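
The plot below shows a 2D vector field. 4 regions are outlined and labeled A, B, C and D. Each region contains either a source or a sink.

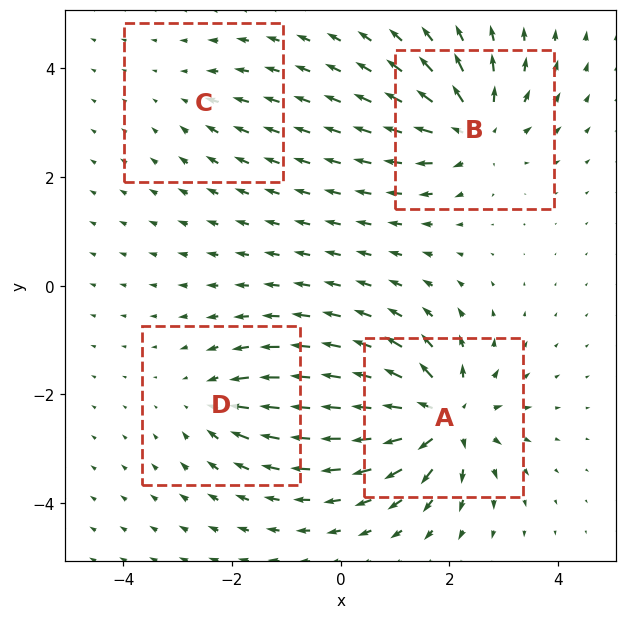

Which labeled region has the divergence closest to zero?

C

Divergence at each region's feature centre — A: about +8, B: about +7, C: about -2, D: about -4. Region C is closest to zero.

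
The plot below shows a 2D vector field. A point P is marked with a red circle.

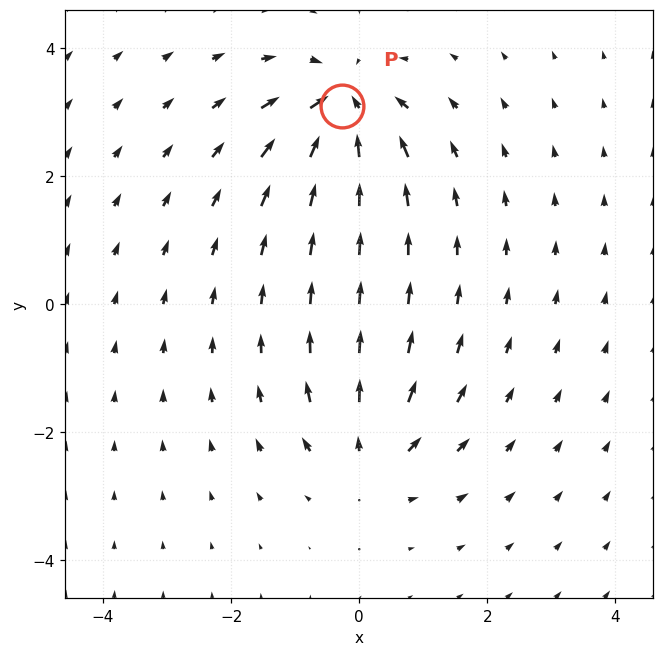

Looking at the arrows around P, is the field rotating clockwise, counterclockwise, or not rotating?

not rotating

Near P at (-0.3, 3.1) the arrows show no circulation. The curl there is ≈0.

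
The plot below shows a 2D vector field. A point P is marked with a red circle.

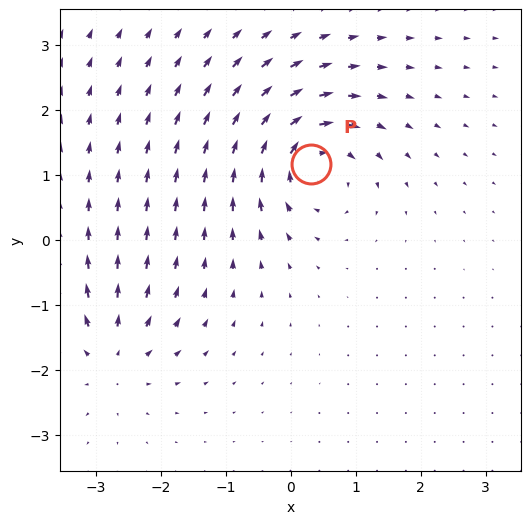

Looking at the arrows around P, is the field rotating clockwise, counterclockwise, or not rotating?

Near P at (0.3, 1.2) the arrows circulate clockwise. The curl (z-component) there is about -5; negative curl means clockwise rotation.

clockwise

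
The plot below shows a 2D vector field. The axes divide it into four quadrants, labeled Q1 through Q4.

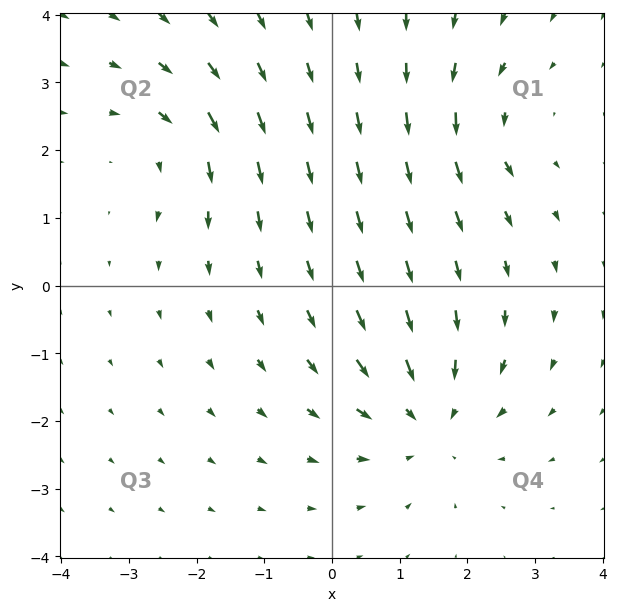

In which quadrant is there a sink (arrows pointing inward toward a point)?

The sink sits at approximately (1.4, -2.0), which lies in quadrant Q4. The divergence there is about -4, negative as expected for a sink.

Q4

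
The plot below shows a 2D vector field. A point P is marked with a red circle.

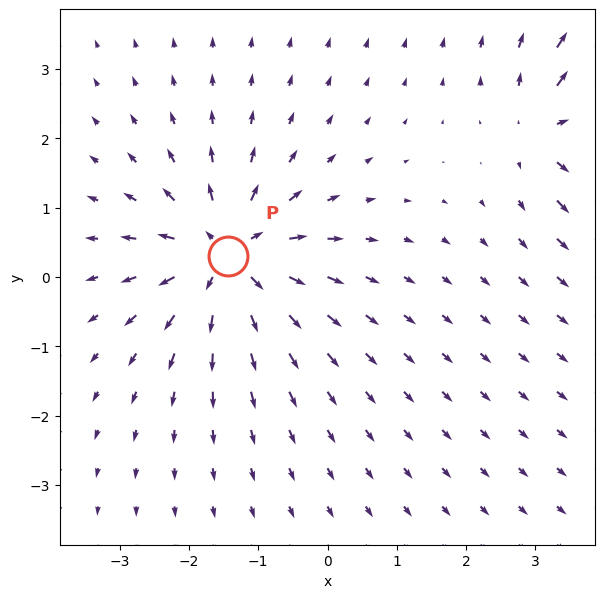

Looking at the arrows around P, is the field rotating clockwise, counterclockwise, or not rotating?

Near P at (-1.4, 0.3) the arrows show no circulation. The curl there is ≈0.

not rotating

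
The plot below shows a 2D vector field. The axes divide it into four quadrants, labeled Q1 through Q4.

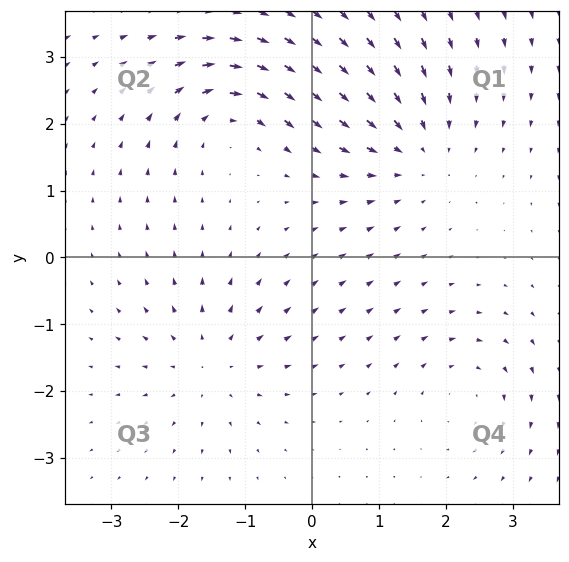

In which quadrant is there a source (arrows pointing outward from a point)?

The source sits at approximately (-1.5, -1.6), which lies in quadrant Q3. The divergence there is about +3, positive as expected for a source.

Q3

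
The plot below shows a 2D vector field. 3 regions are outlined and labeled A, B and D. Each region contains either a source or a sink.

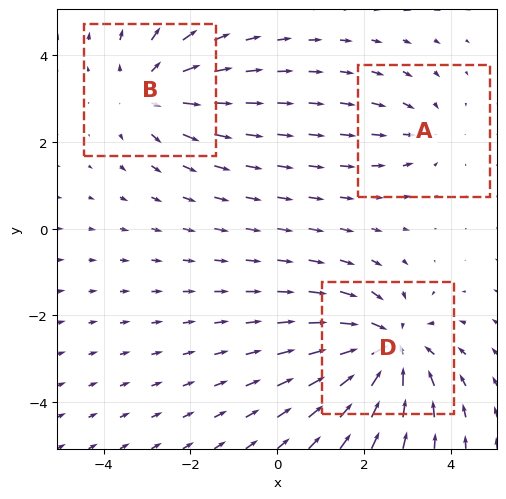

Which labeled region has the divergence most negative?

Divergence at each region's feature centre — A: about -2, B: about +3, D: about -4. Region D is most negative.

D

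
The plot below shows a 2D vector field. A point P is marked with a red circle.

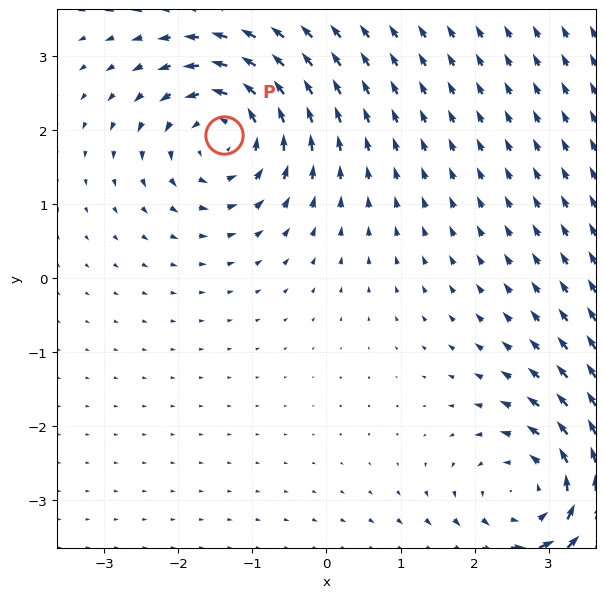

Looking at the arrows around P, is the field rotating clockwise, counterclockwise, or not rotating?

Near P at (-1.4, 1.9) the arrows circulate counterclockwise. The curl (z-component) there is about +4; positive curl means counterclockwise rotation.

counterclockwise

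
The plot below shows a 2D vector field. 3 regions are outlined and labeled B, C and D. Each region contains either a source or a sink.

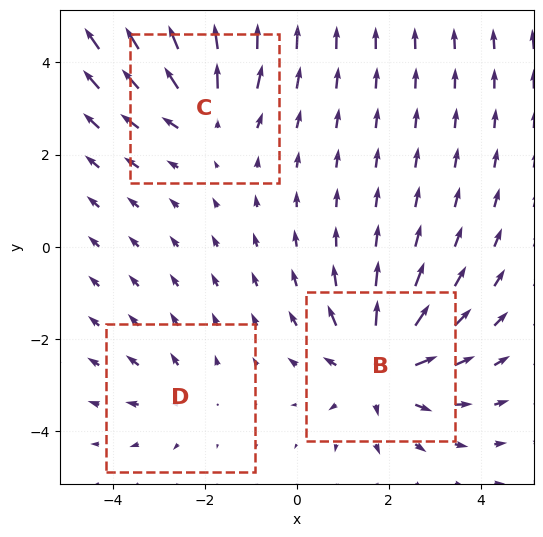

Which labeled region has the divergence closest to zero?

D

Divergence at each region's feature centre — B: about +4, C: about +3, D: about +2. Region D is closest to zero.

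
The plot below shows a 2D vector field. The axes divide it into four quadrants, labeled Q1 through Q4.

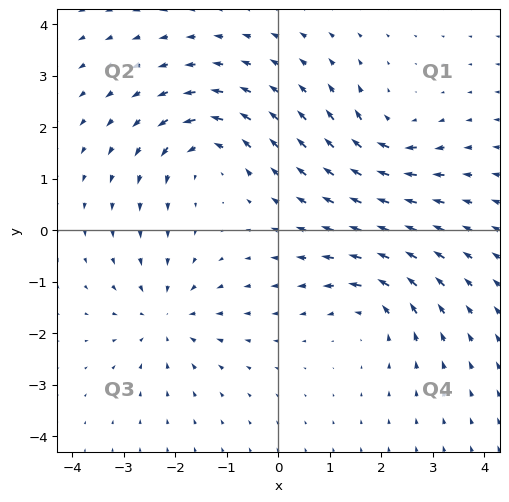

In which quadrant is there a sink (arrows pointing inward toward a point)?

The sink sits at approximately (-2.2, -1.7), which lies in quadrant Q3. The divergence there is about -4, negative as expected for a sink.

Q3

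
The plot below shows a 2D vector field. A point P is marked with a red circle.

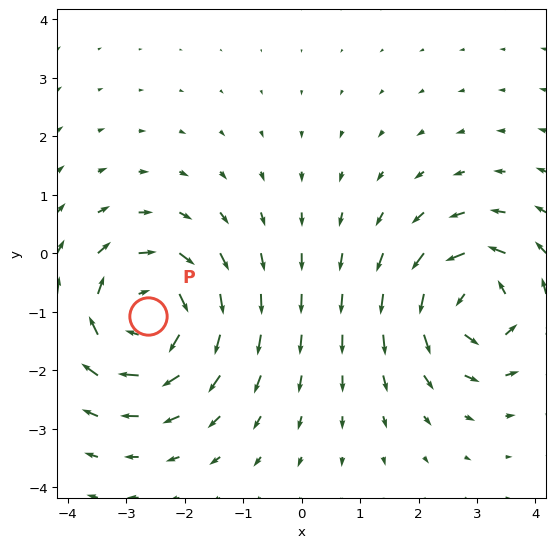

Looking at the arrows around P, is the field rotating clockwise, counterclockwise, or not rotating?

Near P at (-2.6, -1.1) the arrows circulate clockwise. The curl (z-component) there is about -5; negative curl means clockwise rotation.

clockwise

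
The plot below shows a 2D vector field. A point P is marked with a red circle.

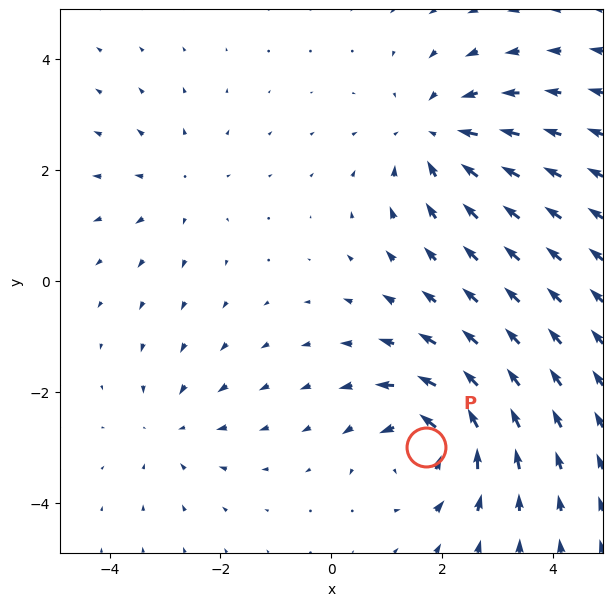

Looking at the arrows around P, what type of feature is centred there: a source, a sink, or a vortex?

vortex

At P (1.7, -3.0) the arrows circulate counterclockwise. Divergence ≈0, curl about +6 — near-zero divergence with nonzero curl is a vortex.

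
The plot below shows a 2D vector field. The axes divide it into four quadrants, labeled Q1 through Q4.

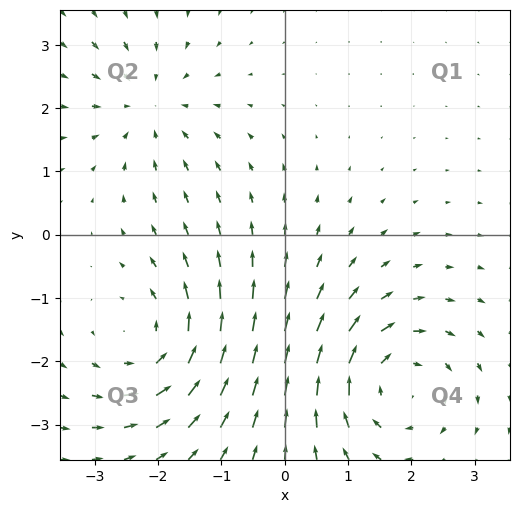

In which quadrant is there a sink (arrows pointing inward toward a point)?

The sink sits at approximately (-2.1, 2.0), which lies in quadrant Q2. The divergence there is about -3, negative as expected for a sink.

Q2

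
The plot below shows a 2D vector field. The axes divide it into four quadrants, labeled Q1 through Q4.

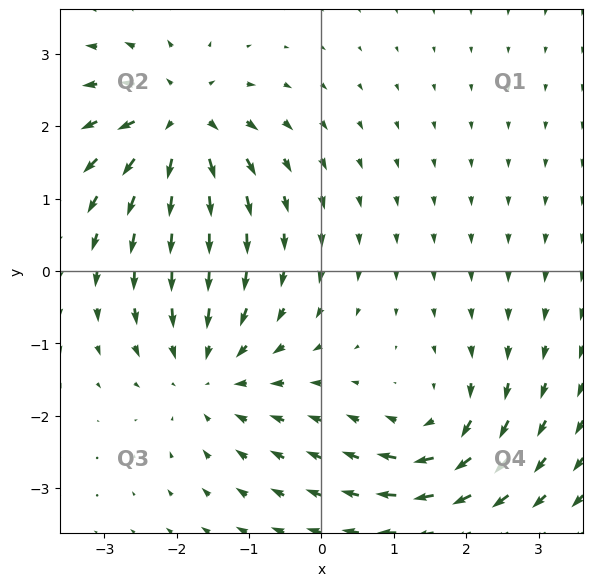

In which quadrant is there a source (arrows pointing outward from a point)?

Q2

The source sits at approximately (-2.0, 2.1), which lies in quadrant Q2. The divergence there is about +7, positive as expected for a source.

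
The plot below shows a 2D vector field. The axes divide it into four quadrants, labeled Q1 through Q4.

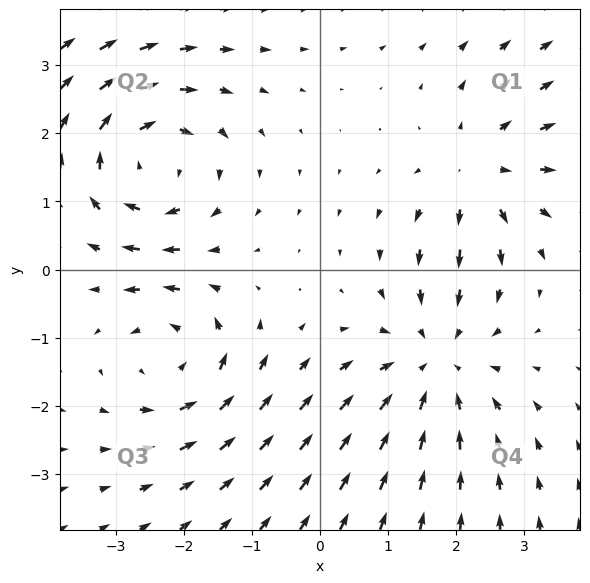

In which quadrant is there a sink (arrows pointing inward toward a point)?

Q4

The sink sits at approximately (1.7, -1.4), which lies in quadrant Q4. The divergence there is about -3, negative as expected for a sink.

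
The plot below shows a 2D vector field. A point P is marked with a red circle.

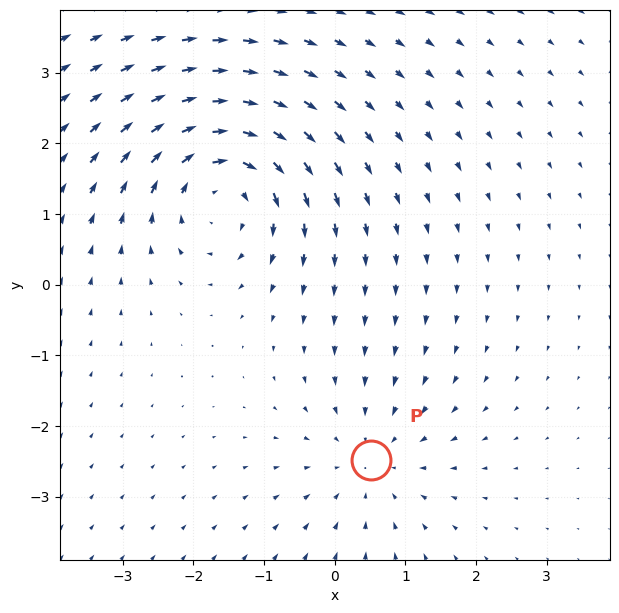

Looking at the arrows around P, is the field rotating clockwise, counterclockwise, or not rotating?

Near P at (0.5, -2.5) the arrows show no circulation. The curl there is ≈0.

not rotating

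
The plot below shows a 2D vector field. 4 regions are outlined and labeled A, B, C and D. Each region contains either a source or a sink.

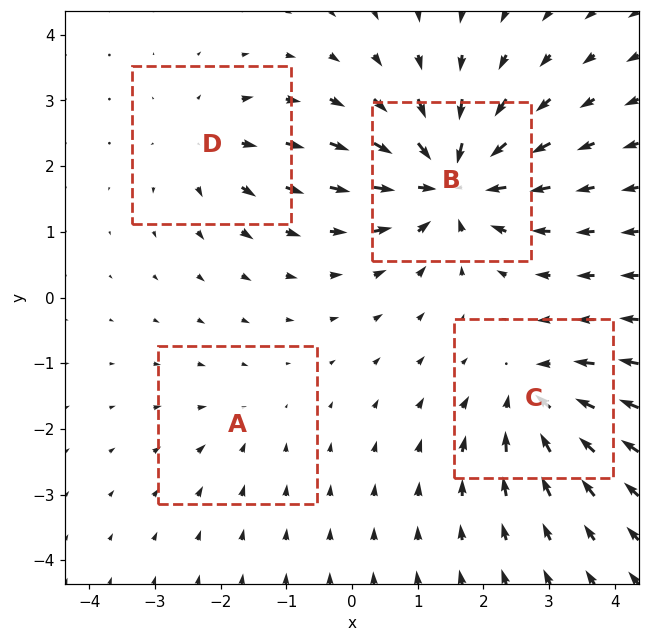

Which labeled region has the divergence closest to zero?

A

Divergence at each region's feature centre — A: about -2, B: about -9, C: about -6, D: about +4. Region A is closest to zero.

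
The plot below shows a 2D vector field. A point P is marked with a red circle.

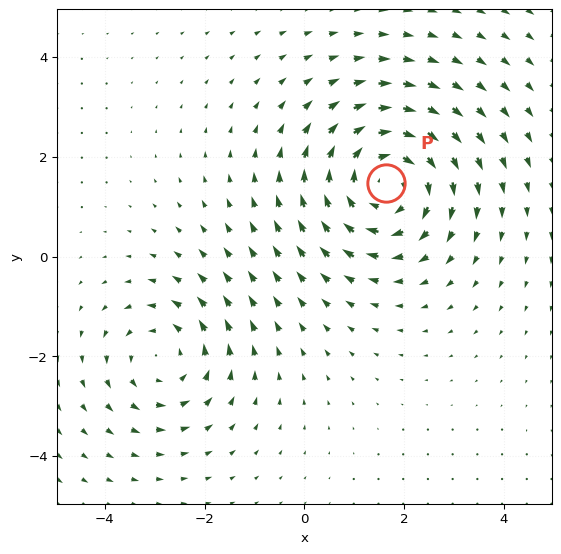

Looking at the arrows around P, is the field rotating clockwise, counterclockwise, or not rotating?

Near P at (1.6, 1.5) the arrows circulate clockwise. The curl (z-component) there is about -4; negative curl means clockwise rotation.

clockwise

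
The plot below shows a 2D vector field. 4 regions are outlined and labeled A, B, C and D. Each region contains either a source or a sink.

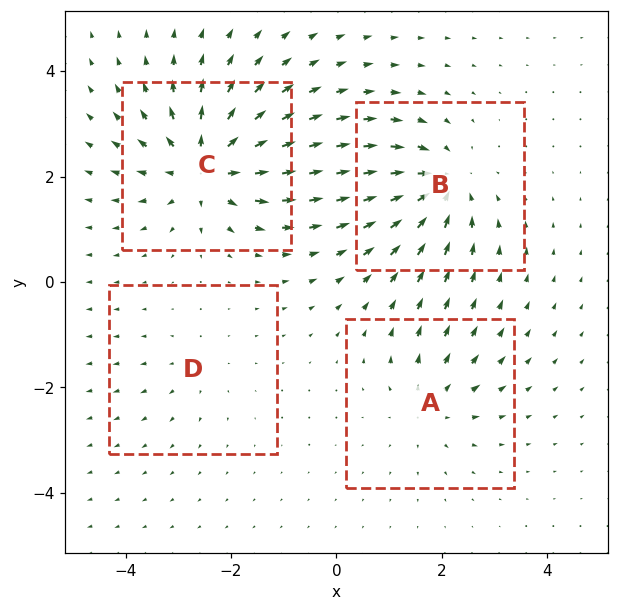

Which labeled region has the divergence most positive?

C

Divergence at each region's feature centre — A: about +4, B: about -6, C: about +7, D: about +2. Region C is most positive.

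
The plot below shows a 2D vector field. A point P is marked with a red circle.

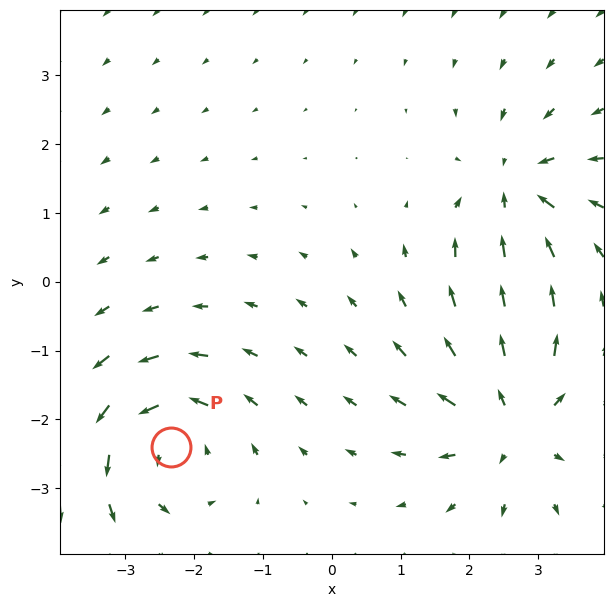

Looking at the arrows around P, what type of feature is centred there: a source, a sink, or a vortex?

At P (-2.3, -2.4) the arrows circulate counterclockwise. Divergence ≈0, curl about +6 — near-zero divergence with nonzero curl is a vortex.

vortex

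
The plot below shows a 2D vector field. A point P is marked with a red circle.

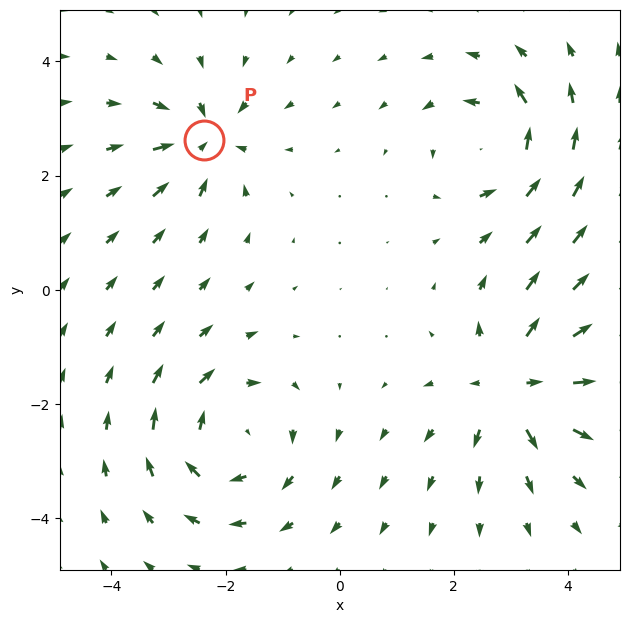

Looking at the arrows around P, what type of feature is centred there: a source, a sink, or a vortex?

At P (-2.4, 2.6) the arrows converge inward. Divergence about -5, curl ≈0 — negative divergence with near-zero curl is a sink.

sink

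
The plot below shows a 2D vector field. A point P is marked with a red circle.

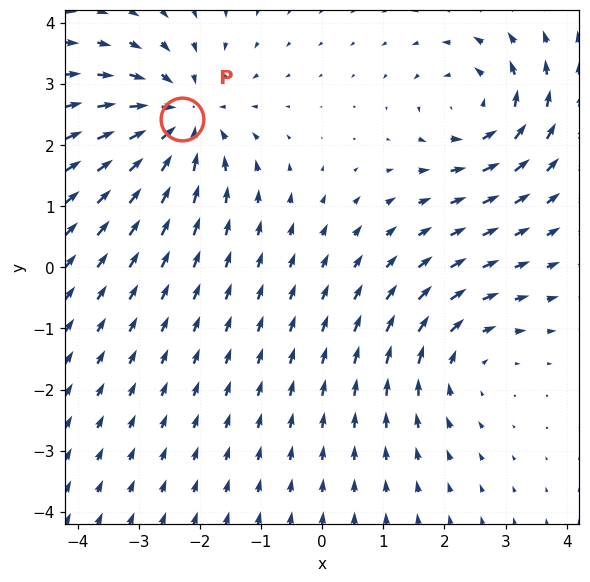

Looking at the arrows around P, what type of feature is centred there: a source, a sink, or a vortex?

At P (-2.3, 2.4) the arrows converge inward. Divergence about -4, curl ≈0 — negative divergence with near-zero curl is a sink.

sink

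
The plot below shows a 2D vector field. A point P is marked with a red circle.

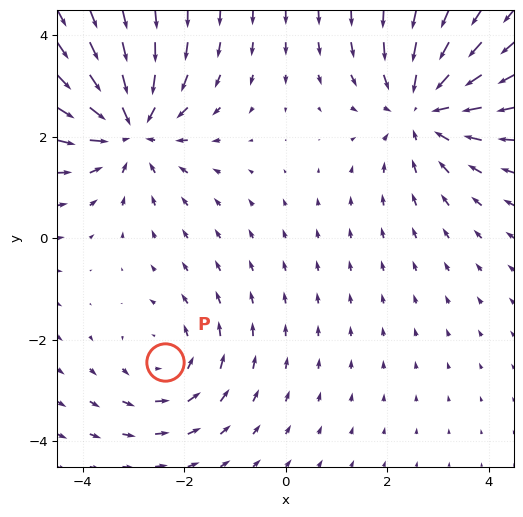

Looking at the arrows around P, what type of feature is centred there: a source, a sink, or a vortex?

At P (-2.4, -2.4) the arrows circulate counterclockwise. Divergence ≈0, curl about +3 — near-zero divergence with nonzero curl is a vortex.

vortex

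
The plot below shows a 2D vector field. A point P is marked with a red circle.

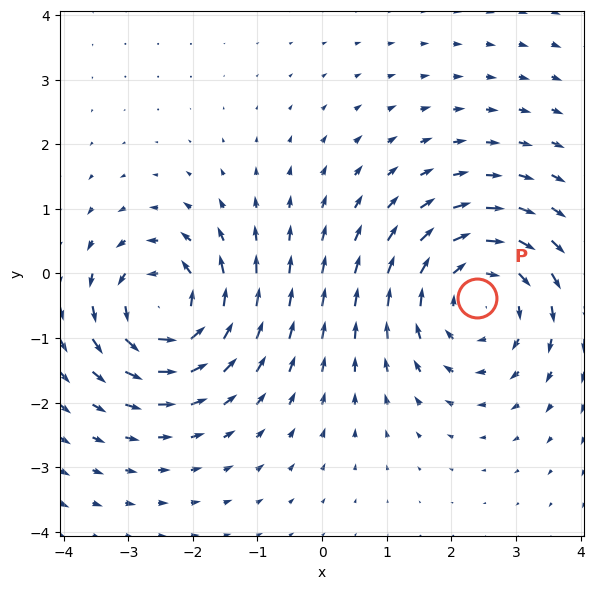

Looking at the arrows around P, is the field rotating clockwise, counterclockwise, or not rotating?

clockwise

Near P at (2.4, -0.4) the arrows circulate clockwise. The curl (z-component) there is about -3; negative curl means clockwise rotation.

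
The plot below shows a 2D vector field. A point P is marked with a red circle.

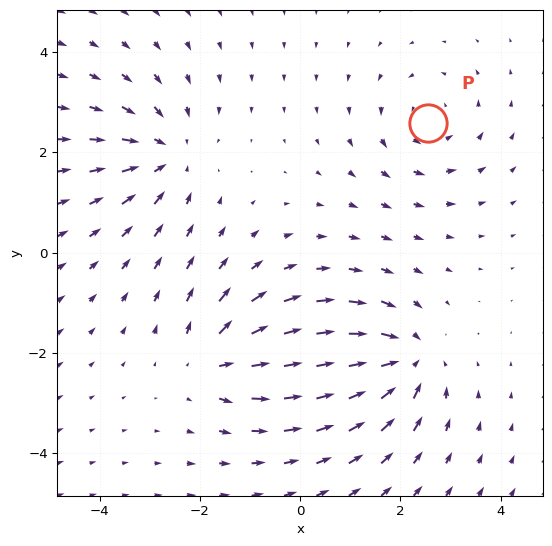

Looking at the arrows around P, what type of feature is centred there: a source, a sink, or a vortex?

vortex

At P (2.5, 2.6) the arrows circulate counterclockwise. Divergence ≈0, curl about +3 — near-zero divergence with nonzero curl is a vortex.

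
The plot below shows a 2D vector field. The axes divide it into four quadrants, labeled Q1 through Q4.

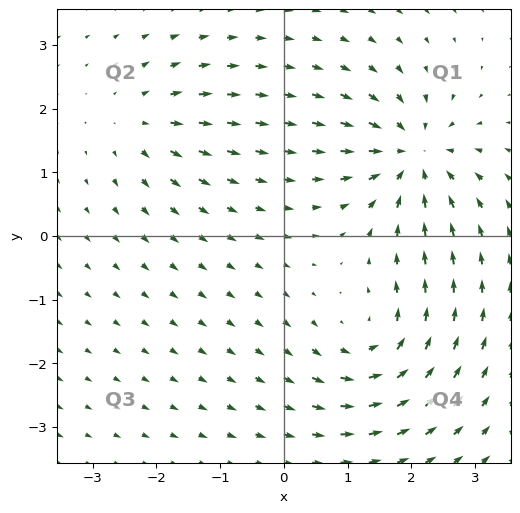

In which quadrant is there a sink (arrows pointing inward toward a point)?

The sink sits at approximately (2.0, 1.3), which lies in quadrant Q1. The divergence there is about -7, negative as expected for a sink.

Q1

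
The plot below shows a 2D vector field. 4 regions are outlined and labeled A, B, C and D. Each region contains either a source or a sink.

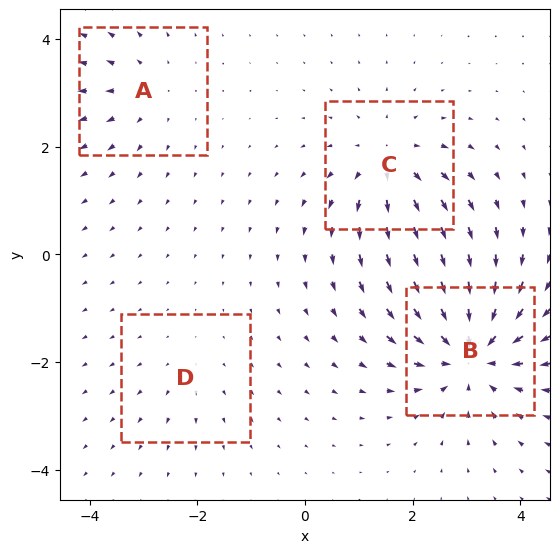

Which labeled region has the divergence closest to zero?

D

Divergence at each region's feature centre — A: about +3, B: about -7, C: about +5, D: about +2. Region D is closest to zero.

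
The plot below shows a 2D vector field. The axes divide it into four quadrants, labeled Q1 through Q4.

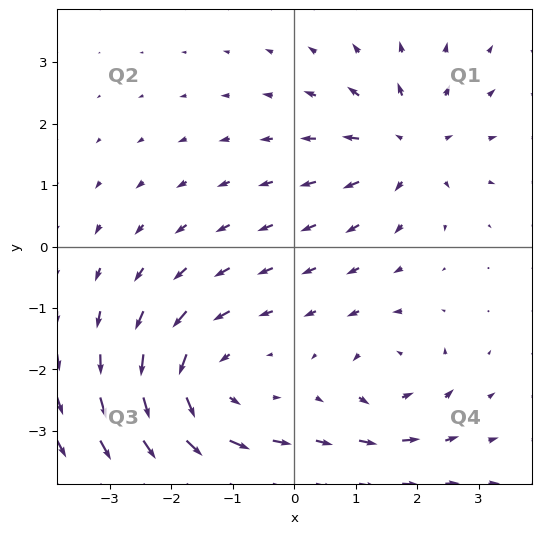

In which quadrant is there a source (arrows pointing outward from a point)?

The source sits at approximately (1.9, 1.6), which lies in quadrant Q1. The divergence there is about +4, positive as expected for a source.

Q1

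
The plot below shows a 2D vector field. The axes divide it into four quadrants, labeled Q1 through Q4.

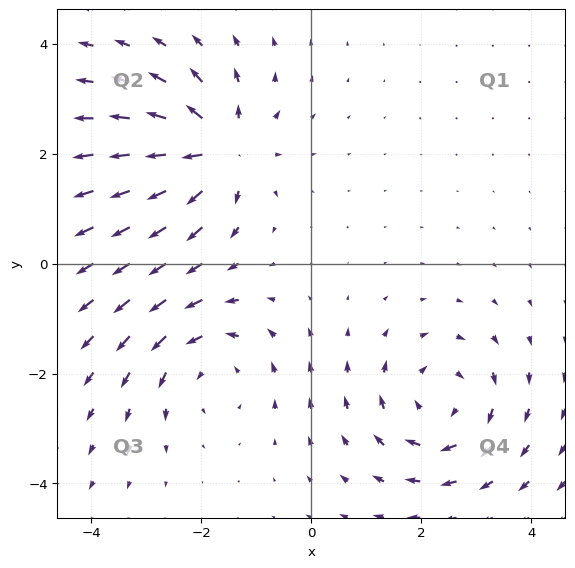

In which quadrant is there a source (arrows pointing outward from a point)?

The source sits at approximately (-1.7, 2.1), which lies in quadrant Q2. The divergence there is about +6, positive as expected for a source.

Q2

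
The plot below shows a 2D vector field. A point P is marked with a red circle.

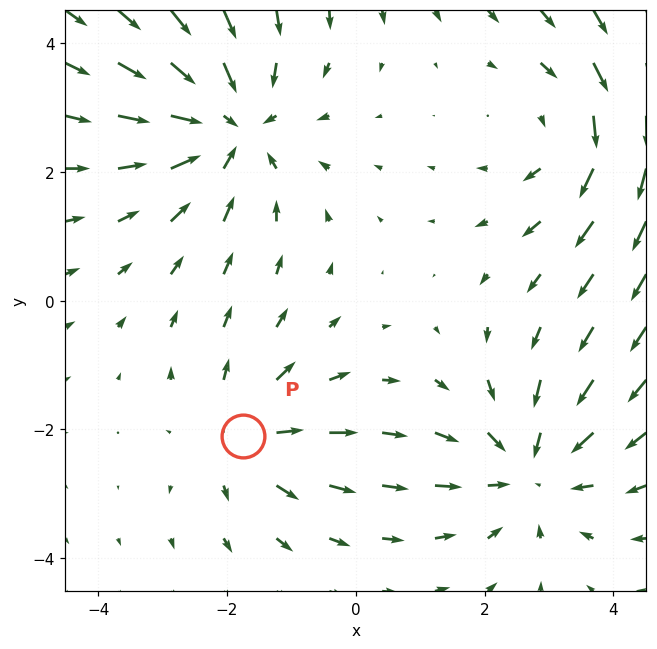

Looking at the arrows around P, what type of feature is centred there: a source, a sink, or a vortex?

At P (-1.7, -2.1) the arrows spread outward. Divergence about +3, curl ≈0 — positive divergence with near-zero curl is a source.

source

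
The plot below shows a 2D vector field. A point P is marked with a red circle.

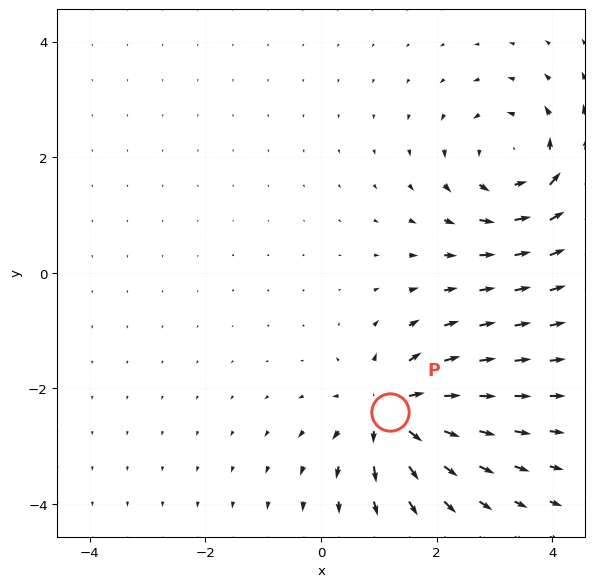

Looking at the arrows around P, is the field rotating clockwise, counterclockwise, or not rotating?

Near P at (1.2, -2.4) the arrows show no circulation. The curl there is ≈0.

not rotating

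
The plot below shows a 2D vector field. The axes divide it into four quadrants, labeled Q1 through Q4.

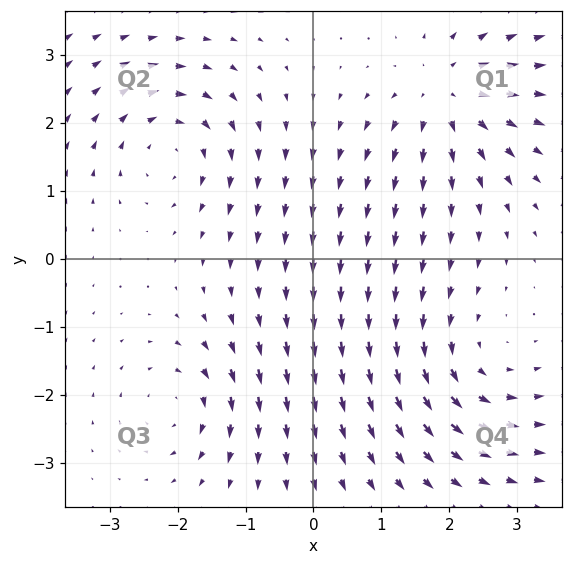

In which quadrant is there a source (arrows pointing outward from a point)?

Q1

The source sits at approximately (2.0, 2.4), which lies in quadrant Q1. The divergence there is about +4, positive as expected for a source.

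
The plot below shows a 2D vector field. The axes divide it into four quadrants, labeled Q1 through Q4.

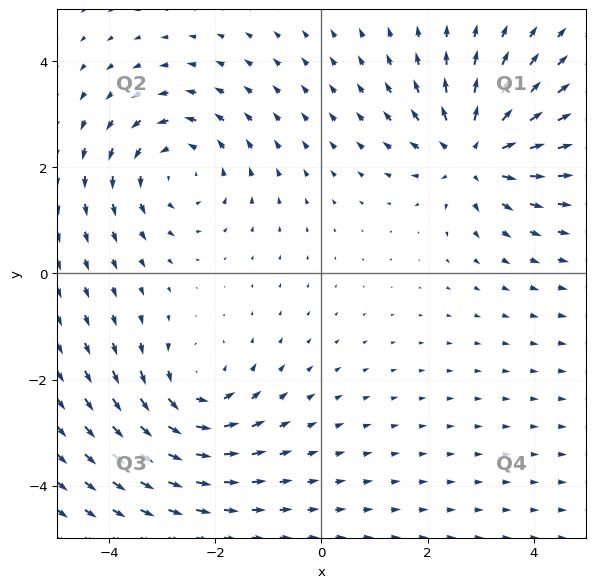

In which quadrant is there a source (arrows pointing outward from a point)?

Q1

The source sits at approximately (2.9, 2.3), which lies in quadrant Q1. The divergence there is about +5, positive as expected for a source.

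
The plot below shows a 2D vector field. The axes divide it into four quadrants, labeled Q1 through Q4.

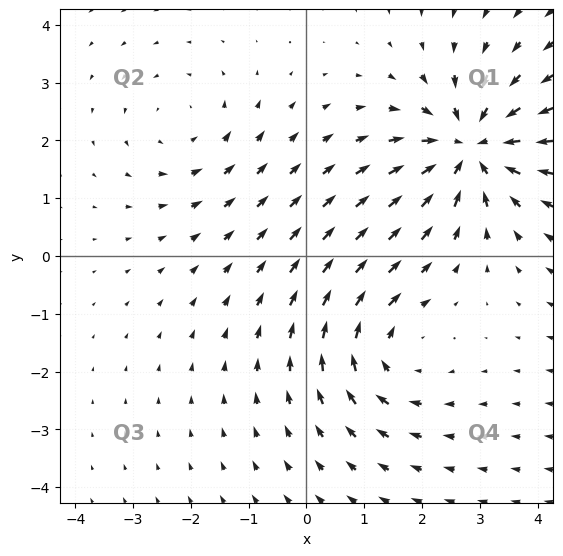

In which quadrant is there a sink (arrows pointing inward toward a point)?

The sink sits at approximately (2.8, 1.9), which lies in quadrant Q1. The divergence there is about -5, negative as expected for a sink.

Q1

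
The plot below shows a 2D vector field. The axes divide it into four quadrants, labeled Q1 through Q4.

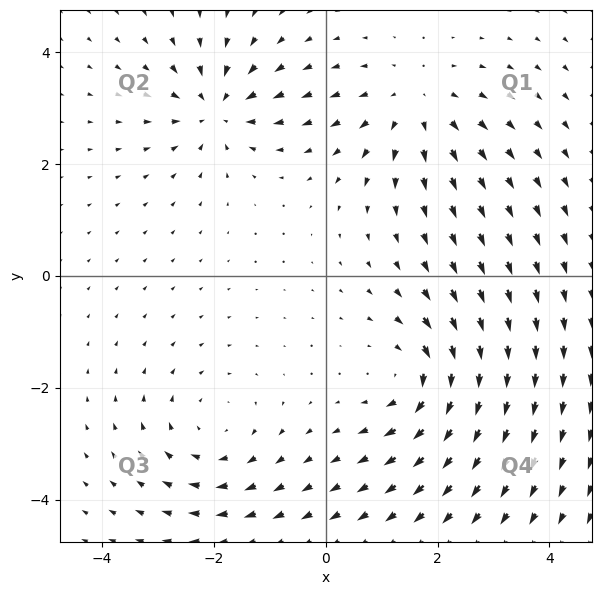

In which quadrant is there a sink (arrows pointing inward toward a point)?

The sink sits at approximately (-1.9, 3.0), which lies in quadrant Q2. The divergence there is about -5, negative as expected for a sink.

Q2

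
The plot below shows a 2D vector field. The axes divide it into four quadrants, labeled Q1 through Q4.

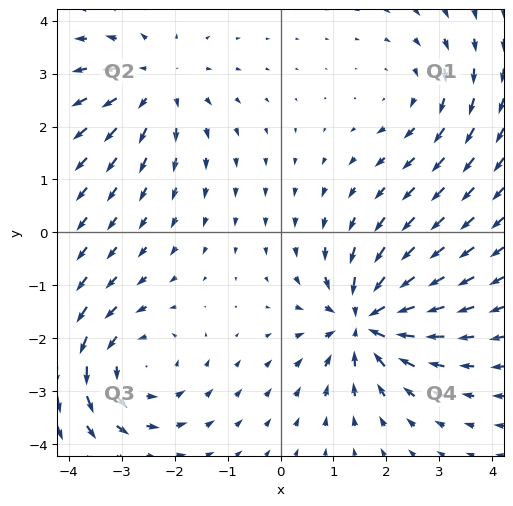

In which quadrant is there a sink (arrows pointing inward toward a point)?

Q4

The sink sits at approximately (1.6, -1.7), which lies in quadrant Q4. The divergence there is about -6, negative as expected for a sink.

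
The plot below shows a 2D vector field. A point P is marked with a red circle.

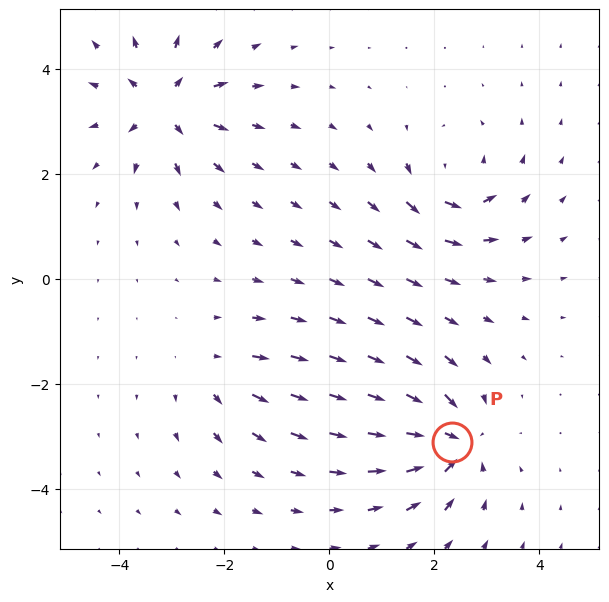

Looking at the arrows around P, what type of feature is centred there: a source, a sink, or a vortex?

At P (2.3, -3.1) the arrows converge inward. Divergence about -7, curl ≈0 — negative divergence with near-zero curl is a sink.

sink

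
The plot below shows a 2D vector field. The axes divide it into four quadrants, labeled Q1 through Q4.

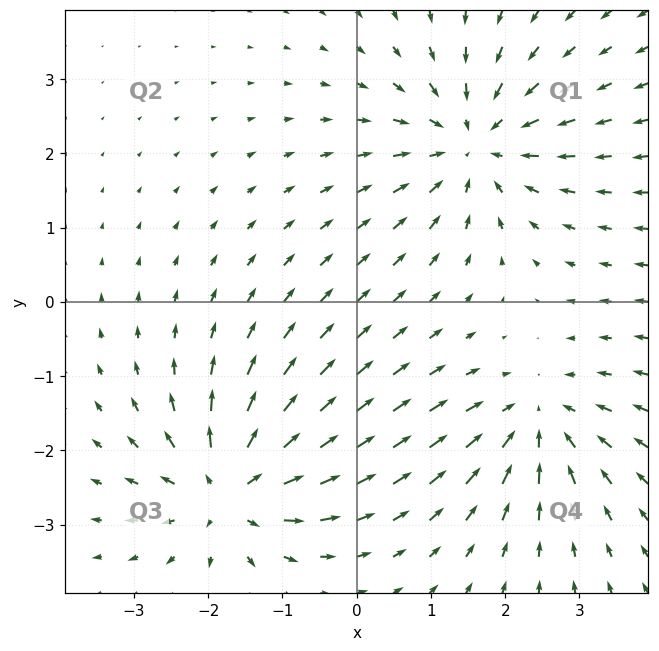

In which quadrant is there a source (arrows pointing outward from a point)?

The source sits at approximately (-1.7, -2.5), which lies in quadrant Q3. The divergence there is about +5, positive as expected for a source.

Q3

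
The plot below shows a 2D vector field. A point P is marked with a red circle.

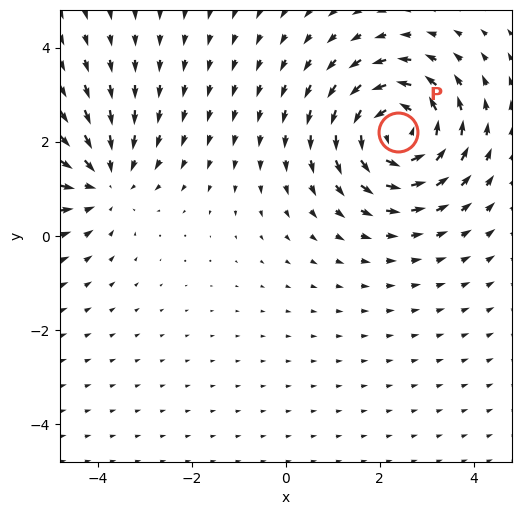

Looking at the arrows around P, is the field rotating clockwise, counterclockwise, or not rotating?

counterclockwise

Near P at (2.4, 2.2) the arrows circulate counterclockwise. The curl (z-component) there is about +5; positive curl means counterclockwise rotation.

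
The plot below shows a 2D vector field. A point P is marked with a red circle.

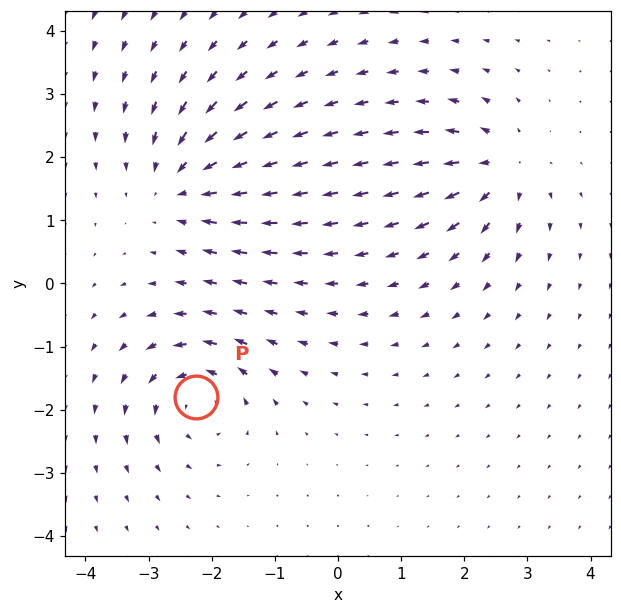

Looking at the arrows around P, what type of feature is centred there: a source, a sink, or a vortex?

At P (-2.2, -1.8) the arrows circulate counterclockwise. Divergence ≈0, curl about +5 — near-zero divergence with nonzero curl is a vortex.

vortex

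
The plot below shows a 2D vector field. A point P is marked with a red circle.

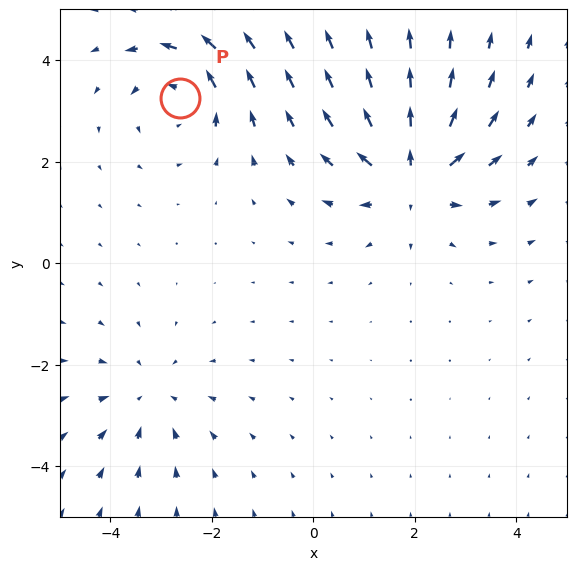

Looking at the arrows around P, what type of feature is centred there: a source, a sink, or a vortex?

At P (-2.6, 3.3) the arrows circulate counterclockwise. Divergence ≈0, curl about +3 — near-zero divergence with nonzero curl is a vortex.

vortex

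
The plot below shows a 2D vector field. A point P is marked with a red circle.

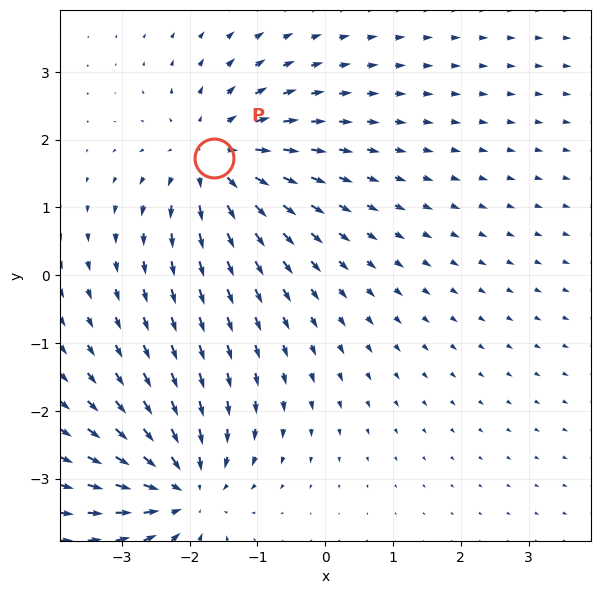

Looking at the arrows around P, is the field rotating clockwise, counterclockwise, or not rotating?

not rotating

Near P at (-1.6, 1.7) the arrows show no circulation. The curl there is ≈0.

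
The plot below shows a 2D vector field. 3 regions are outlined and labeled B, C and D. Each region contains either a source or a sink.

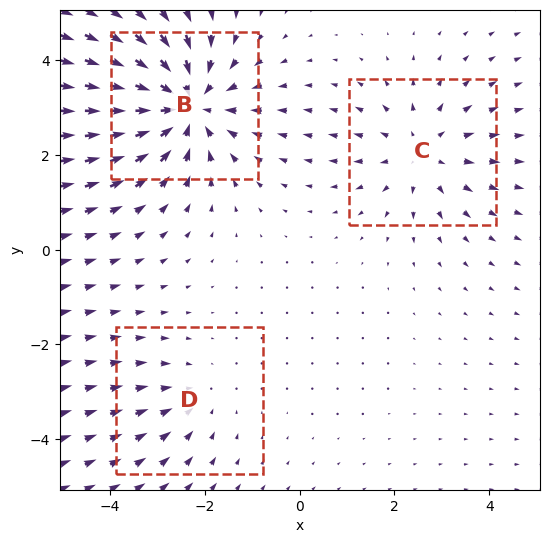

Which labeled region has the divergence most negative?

Divergence at each region's feature centre — B: about -4, C: about +3, D: about -2. Region B is most negative.

B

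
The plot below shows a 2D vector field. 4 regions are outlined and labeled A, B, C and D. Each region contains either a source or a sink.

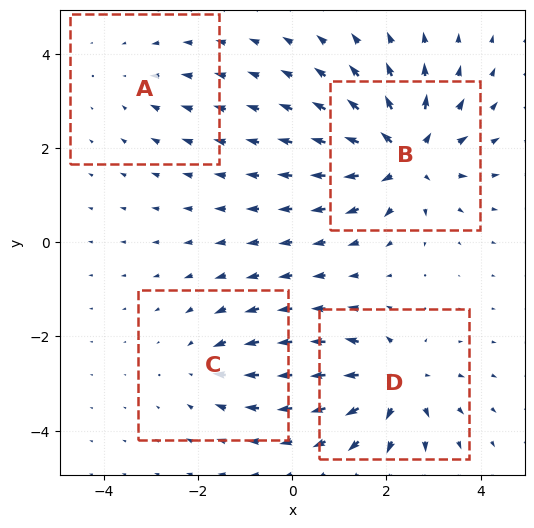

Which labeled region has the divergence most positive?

Divergence at each region's feature centre — A: about -2, B: about +7, C: about -3, D: about +6. Region B is most positive.

B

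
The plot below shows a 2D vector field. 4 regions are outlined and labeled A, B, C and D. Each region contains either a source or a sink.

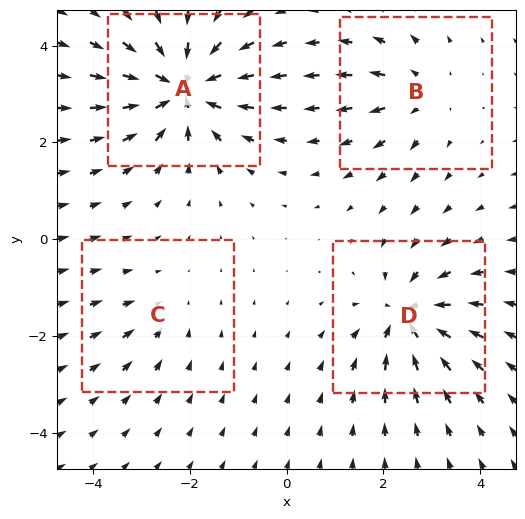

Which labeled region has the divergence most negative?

Divergence at each region's feature centre — A: about -8, B: about +4, C: about -2, D: about -6. Region A is most negative.

A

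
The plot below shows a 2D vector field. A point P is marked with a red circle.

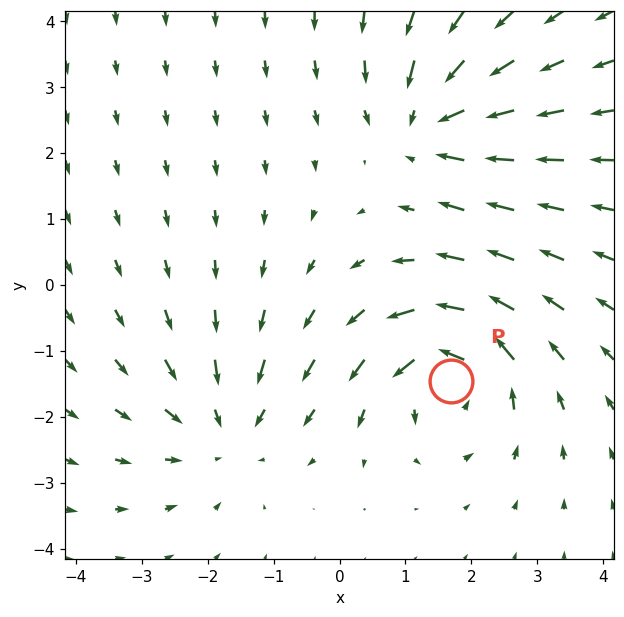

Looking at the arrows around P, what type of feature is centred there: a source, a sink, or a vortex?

At P (1.7, -1.5) the arrows circulate counterclockwise. Divergence ≈0, curl about +6 — near-zero divergence with nonzero curl is a vortex.

vortex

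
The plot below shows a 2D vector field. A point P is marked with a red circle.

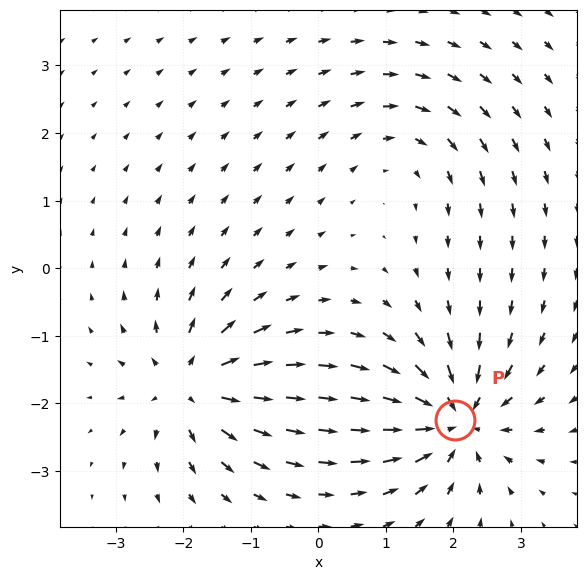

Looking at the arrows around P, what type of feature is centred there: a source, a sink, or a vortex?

sink

At P (2.0, -2.2) the arrows converge inward. Divergence about -7, curl ≈0 — negative divergence with near-zero curl is a sink.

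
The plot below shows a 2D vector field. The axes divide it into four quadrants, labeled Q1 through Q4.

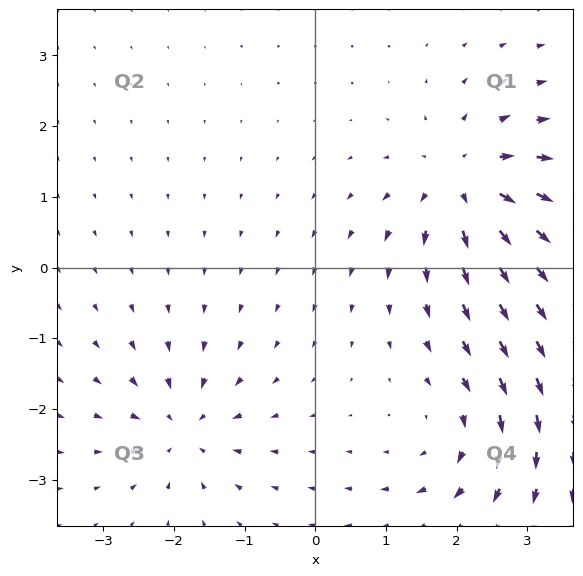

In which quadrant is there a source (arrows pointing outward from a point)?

The source sits at approximately (2.1, 1.2), which lies in quadrant Q1. The divergence there is about +5, positive as expected for a source.

Q1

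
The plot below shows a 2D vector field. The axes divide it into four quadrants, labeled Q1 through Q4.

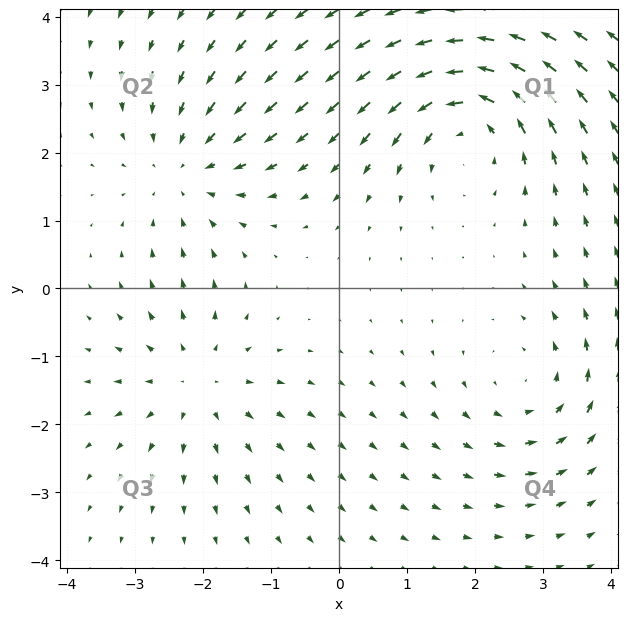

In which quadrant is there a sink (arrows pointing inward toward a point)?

Q2

The sink sits at approximately (-2.2, 1.8), which lies in quadrant Q2. The divergence there is about -3, negative as expected for a sink.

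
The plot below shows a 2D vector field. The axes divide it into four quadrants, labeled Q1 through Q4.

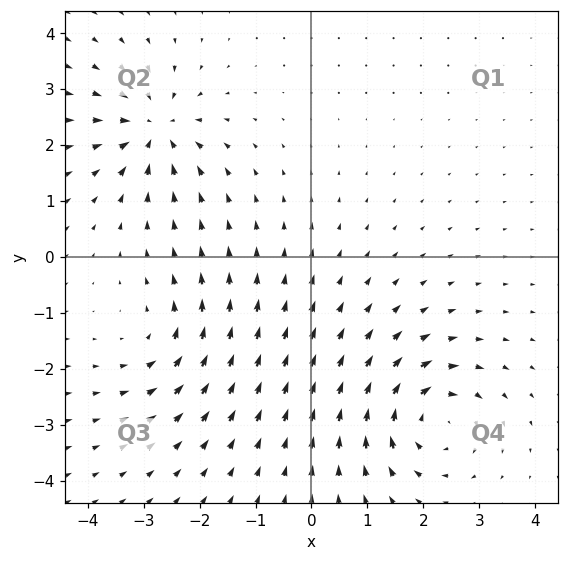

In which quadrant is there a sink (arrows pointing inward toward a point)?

The sink sits at approximately (-2.8, 2.3), which lies in quadrant Q2. The divergence there is about -6, negative as expected for a sink.

Q2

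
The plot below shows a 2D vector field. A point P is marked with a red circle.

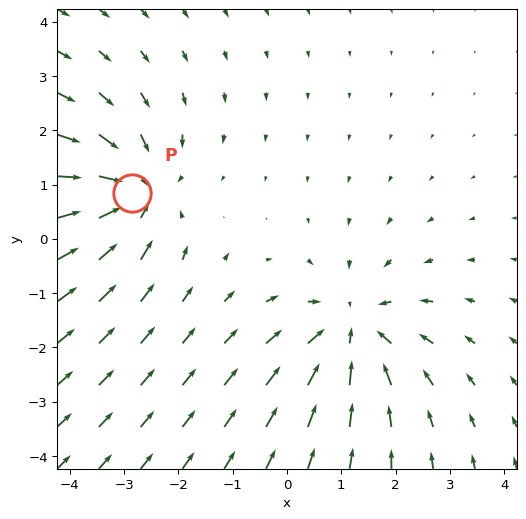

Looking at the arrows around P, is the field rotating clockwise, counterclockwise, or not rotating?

not rotating

Near P at (-2.9, 0.9) the arrows show no circulation. The curl there is ≈0.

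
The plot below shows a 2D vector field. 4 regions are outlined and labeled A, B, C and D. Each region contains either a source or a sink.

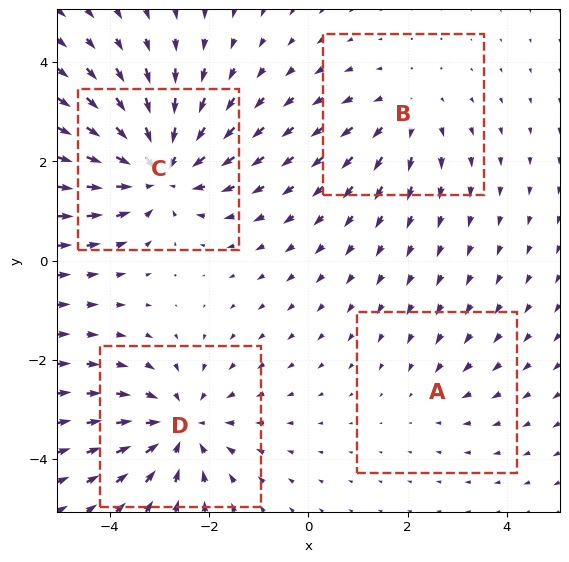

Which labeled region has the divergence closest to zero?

A

Divergence at each region's feature centre — A: about -2, B: about +3, C: about -6, D: about -5. Region A is closest to zero.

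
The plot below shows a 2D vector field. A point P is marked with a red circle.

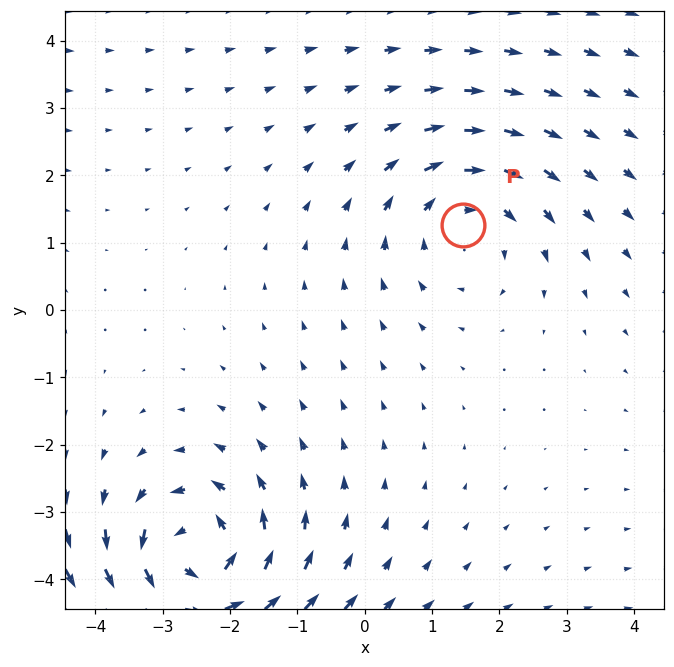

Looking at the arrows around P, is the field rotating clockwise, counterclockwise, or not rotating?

Near P at (1.5, 1.3) the arrows circulate clockwise. The curl (z-component) there is about -2; negative curl means clockwise rotation.

clockwise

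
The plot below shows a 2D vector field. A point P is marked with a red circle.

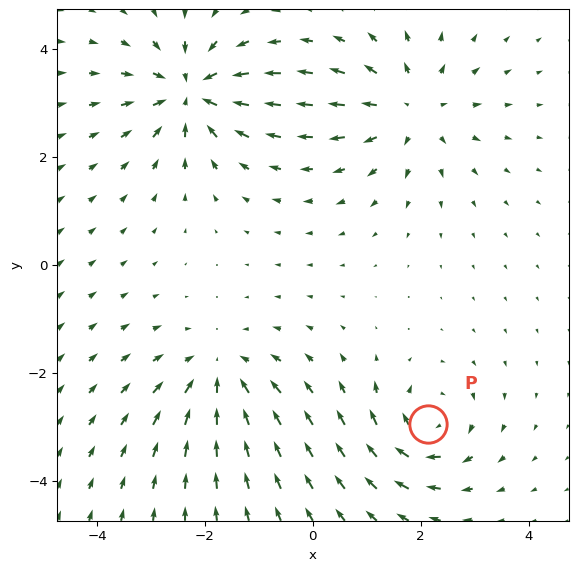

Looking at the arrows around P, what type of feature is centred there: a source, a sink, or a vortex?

vortex

At P (2.1, -3.0) the arrows circulate clockwise. Divergence ≈0, curl about -5 — near-zero divergence with nonzero curl is a vortex.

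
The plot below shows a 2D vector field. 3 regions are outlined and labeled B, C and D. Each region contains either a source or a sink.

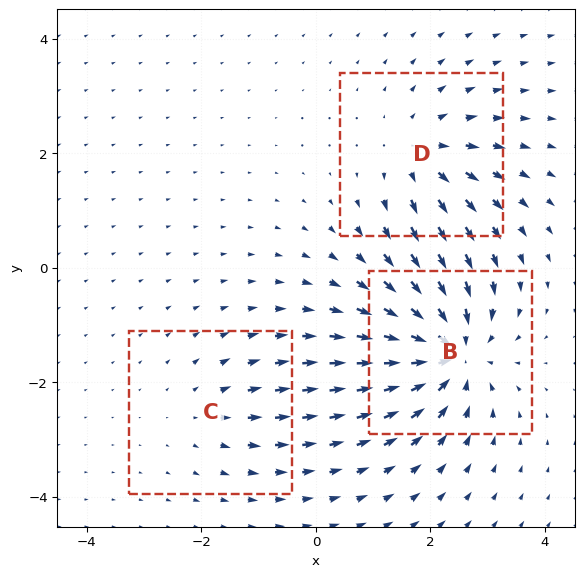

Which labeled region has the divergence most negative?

Divergence at each region's feature centre — B: about -6, C: about +2, D: about +3. Region B is most negative.

B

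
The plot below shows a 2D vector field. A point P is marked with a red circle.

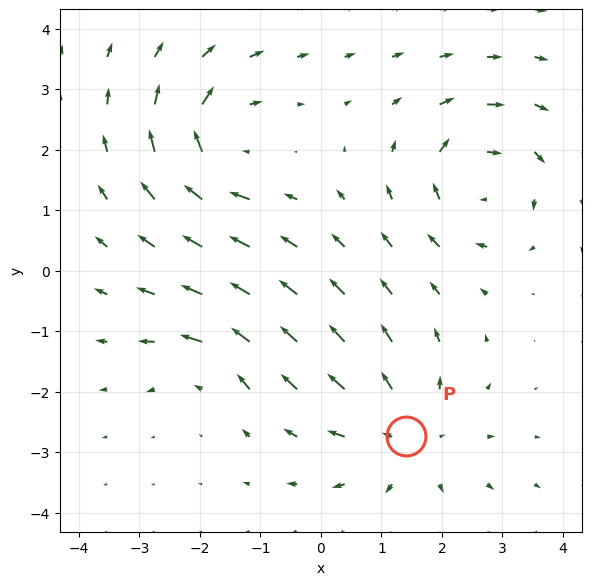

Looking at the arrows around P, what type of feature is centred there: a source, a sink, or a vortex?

source

At P (1.4, -2.7) the arrows spread outward. Divergence about +4, curl ≈0 — positive divergence with near-zero curl is a source.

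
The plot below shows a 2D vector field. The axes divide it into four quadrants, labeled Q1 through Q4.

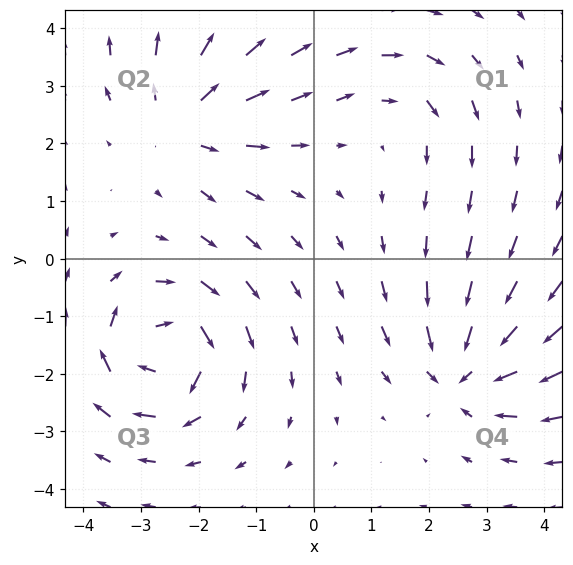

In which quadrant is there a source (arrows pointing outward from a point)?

The source sits at approximately (-2.3, 2.4), which lies in quadrant Q2. The divergence there is about +4, positive as expected for a source.

Q2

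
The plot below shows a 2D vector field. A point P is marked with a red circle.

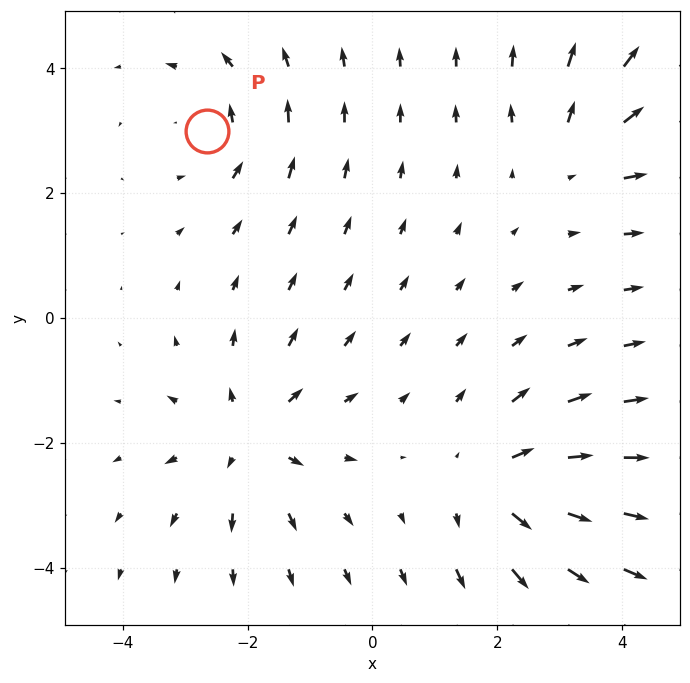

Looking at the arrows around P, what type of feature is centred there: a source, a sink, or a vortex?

At P (-2.7, 3.0) the arrows circulate counterclockwise. Divergence ≈0, curl about +3 — near-zero divergence with nonzero curl is a vortex.

vortex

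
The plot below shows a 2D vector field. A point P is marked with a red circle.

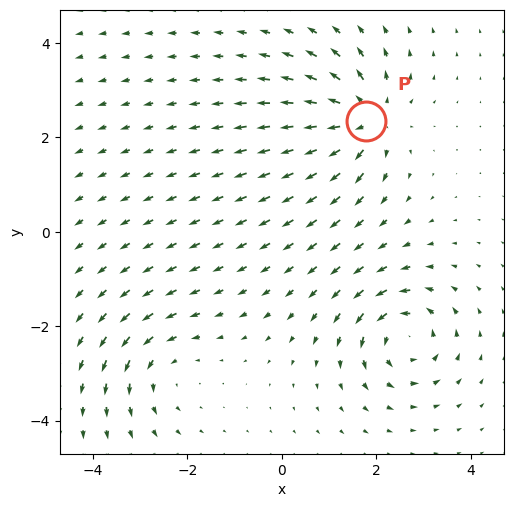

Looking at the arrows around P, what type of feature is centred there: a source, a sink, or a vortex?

source

At P (1.8, 2.4) the arrows spread outward. Divergence about +6, curl ≈0 — positive divergence with near-zero curl is a source.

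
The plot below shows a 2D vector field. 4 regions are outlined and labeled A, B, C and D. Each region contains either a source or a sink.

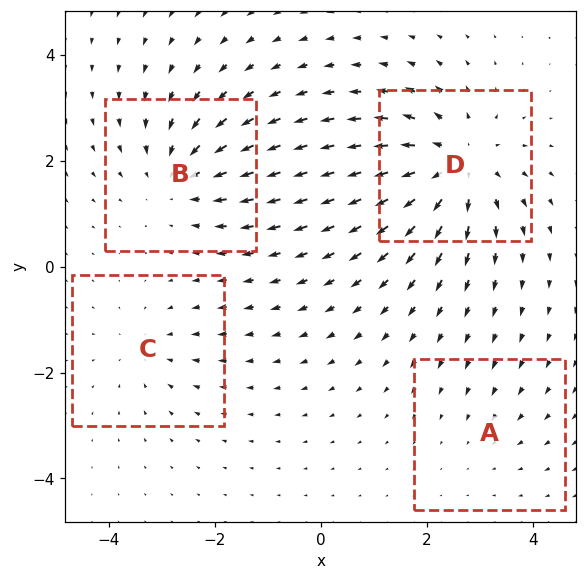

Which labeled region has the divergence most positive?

Divergence at each region's feature centre — A: about -2, B: about -4, C: about -3, D: about +6. Region D is most positive.

D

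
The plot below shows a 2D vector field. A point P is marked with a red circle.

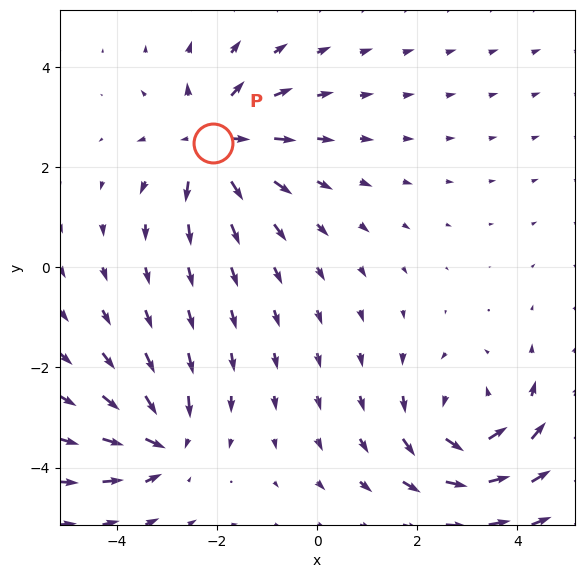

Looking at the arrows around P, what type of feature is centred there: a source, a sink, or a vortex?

At P (-2.1, 2.5) the arrows spread outward. Divergence about +5, curl ≈0 — positive divergence with near-zero curl is a source.

source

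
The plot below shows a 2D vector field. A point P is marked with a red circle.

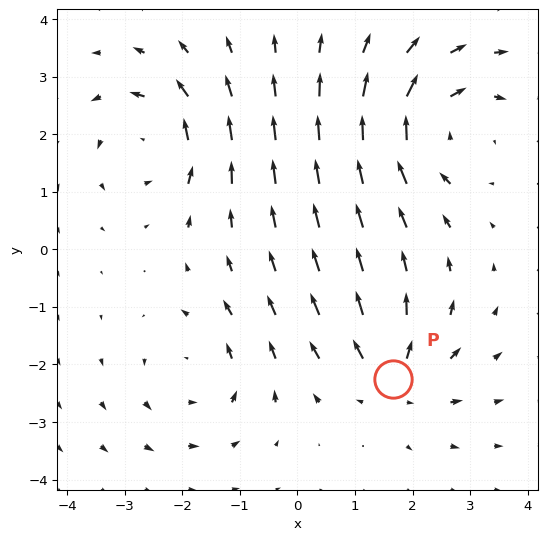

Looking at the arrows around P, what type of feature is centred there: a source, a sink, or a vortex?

At P (1.7, -2.3) the arrows spread outward. Divergence about +4, curl ≈0 — positive divergence with near-zero curl is a source.

source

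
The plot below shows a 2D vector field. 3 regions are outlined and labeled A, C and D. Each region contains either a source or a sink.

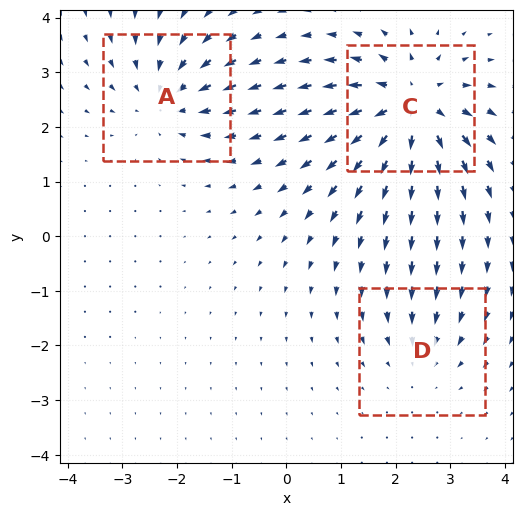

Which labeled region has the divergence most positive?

Divergence at each region's feature centre — A: about -3, C: about +5, D: about -2. Region C is most positive.

C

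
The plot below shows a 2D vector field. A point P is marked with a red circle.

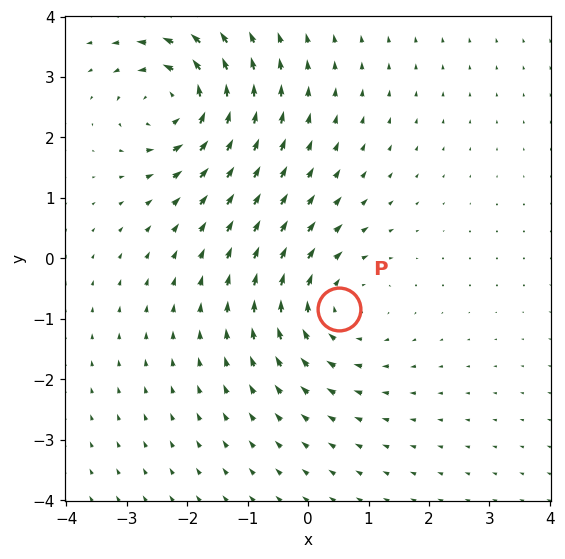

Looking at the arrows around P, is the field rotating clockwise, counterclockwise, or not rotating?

clockwise

Near P at (0.5, -0.8) the arrows circulate clockwise. The curl (z-component) there is about -4; negative curl means clockwise rotation.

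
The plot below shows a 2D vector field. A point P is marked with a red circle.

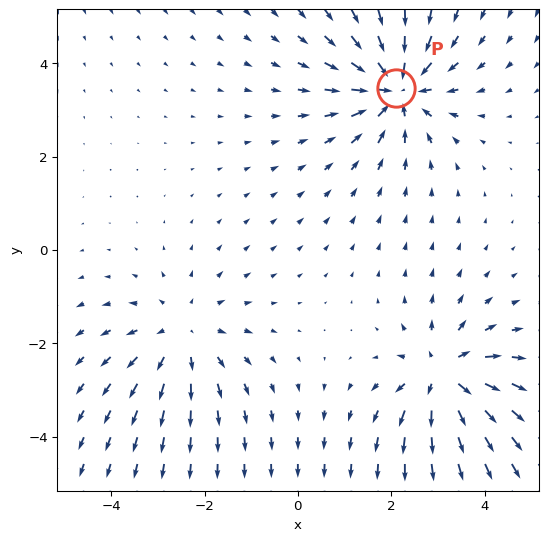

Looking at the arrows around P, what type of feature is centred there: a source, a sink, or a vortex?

At P (2.1, 3.5) the arrows converge inward. Divergence about -4, curl ≈0 — negative divergence with near-zero curl is a sink.

sink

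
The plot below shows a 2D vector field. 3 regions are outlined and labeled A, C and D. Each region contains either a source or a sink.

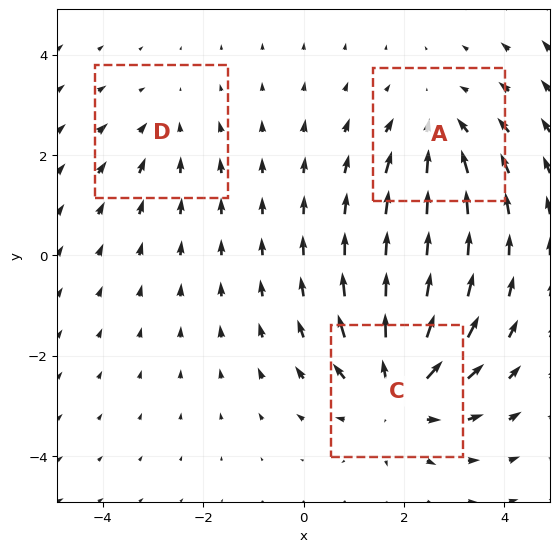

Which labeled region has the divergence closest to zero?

Divergence at each region's feature centre — A: about -3, C: about +5, D: about -2. Region D is closest to zero.

D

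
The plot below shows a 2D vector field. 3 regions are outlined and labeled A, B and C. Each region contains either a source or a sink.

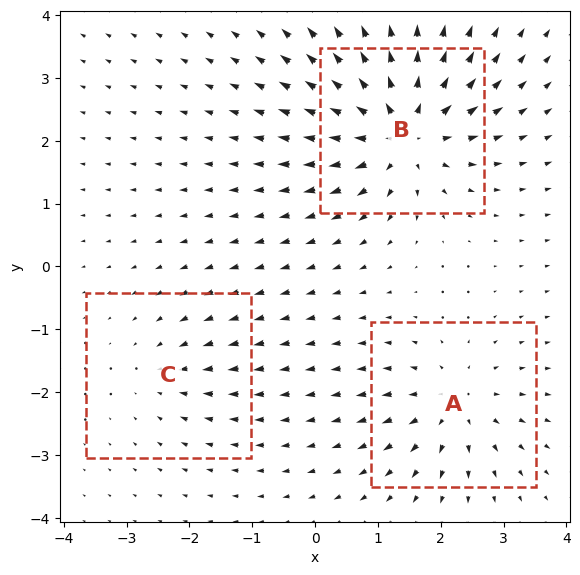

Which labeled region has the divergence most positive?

B

Divergence at each region's feature centre — A: about +4, B: about +6, C: about -2. Region B is most positive.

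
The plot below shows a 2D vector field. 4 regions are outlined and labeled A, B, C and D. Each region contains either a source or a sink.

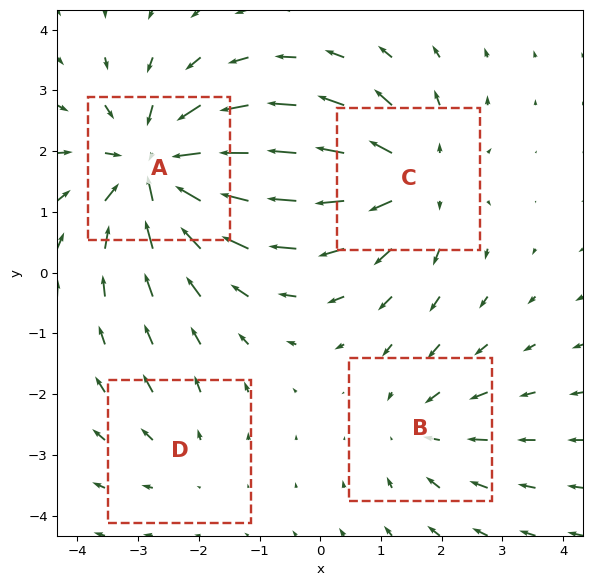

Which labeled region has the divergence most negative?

Divergence at each region's feature centre — A: about -6, B: about -3, C: about +4, D: about +2. Region A is most negative.

A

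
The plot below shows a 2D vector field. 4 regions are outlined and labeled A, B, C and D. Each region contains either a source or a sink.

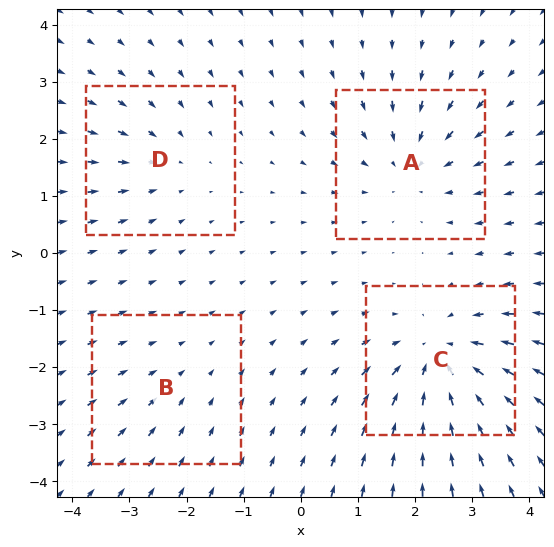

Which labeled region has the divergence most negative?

Divergence at each region's feature centre — A: about -4, B: about -2, C: about -6, D: about -3. Region C is most negative.

C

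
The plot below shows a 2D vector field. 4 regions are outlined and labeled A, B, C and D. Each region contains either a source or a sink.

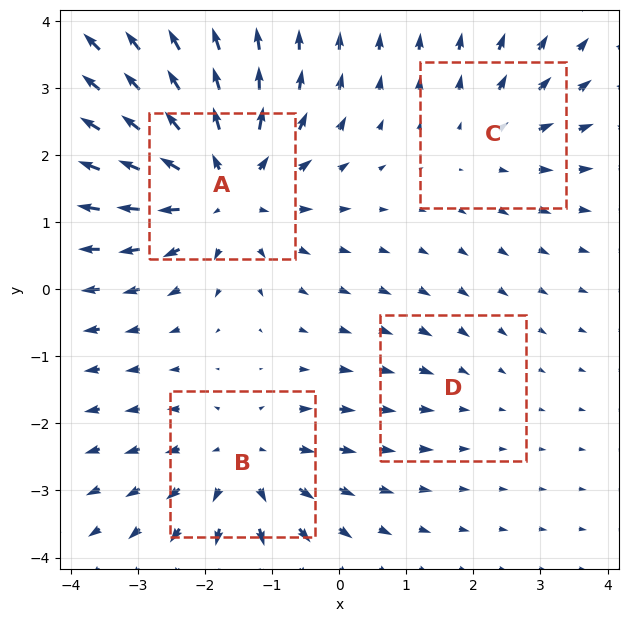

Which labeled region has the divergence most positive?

A

Divergence at each region's feature centre — A: about +6, B: about +4, C: about +3, D: about -1. Region A is most positive.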